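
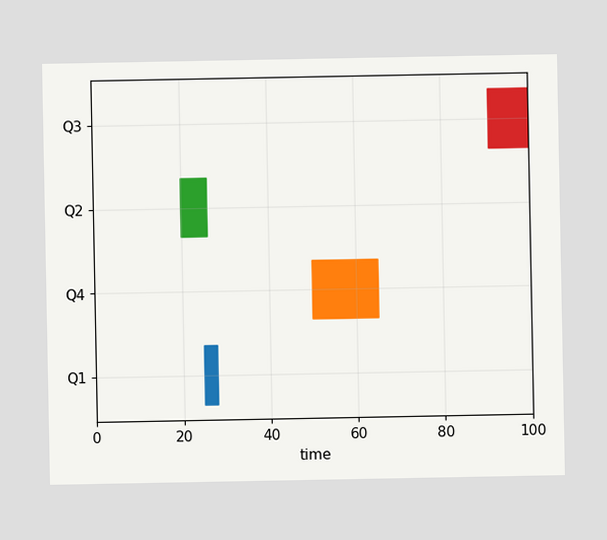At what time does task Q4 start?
The Q4 bar begins at t=50.

50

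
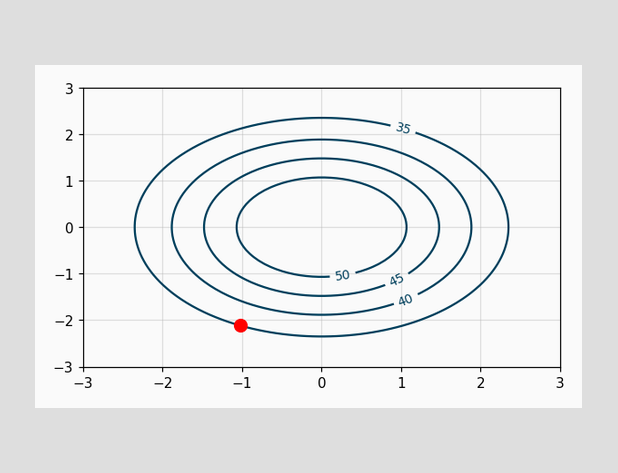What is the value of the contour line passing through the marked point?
35

The marked point sits on the contour labelled 35.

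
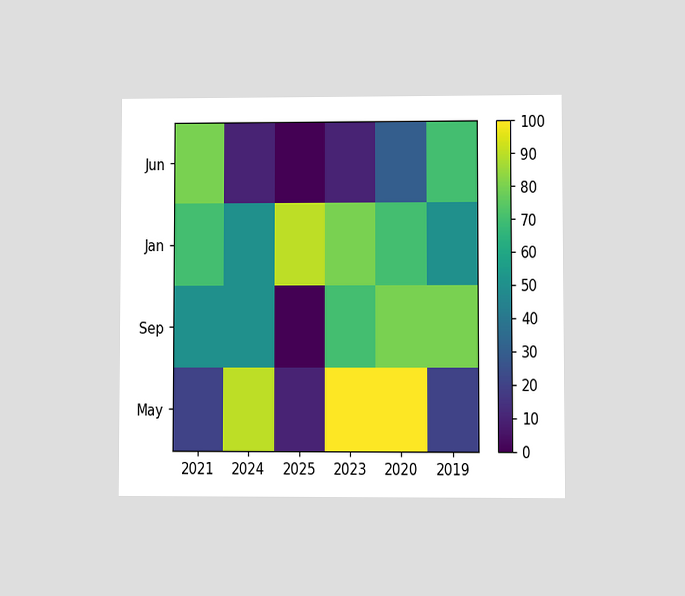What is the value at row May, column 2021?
The chart is viewed at a slight angle. Matching cell (May, 2021) against the colorbar gives 20.

20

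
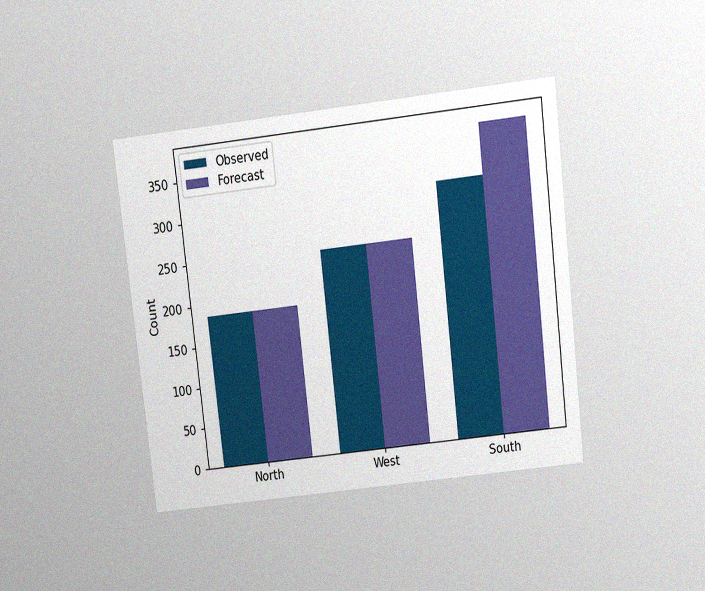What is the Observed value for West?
The chart is tilted about 7° counter-clockwise and viewed slightly from above, with some photo noise. The Observed bar at West reaches 248 on the y-axis.

248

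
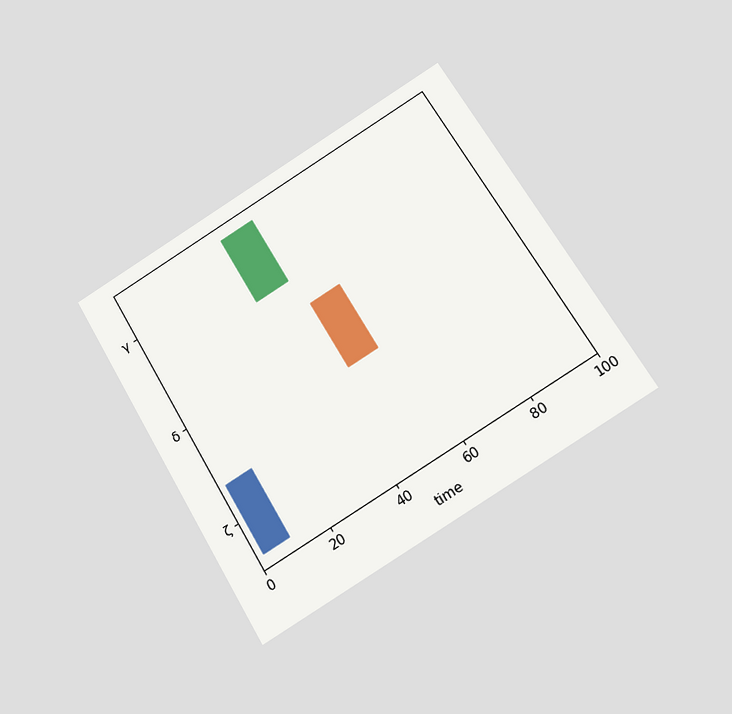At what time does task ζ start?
2

The chart is tilted about 31° counter-clockwise and viewed slightly from below. The ζ bar begins at t=2.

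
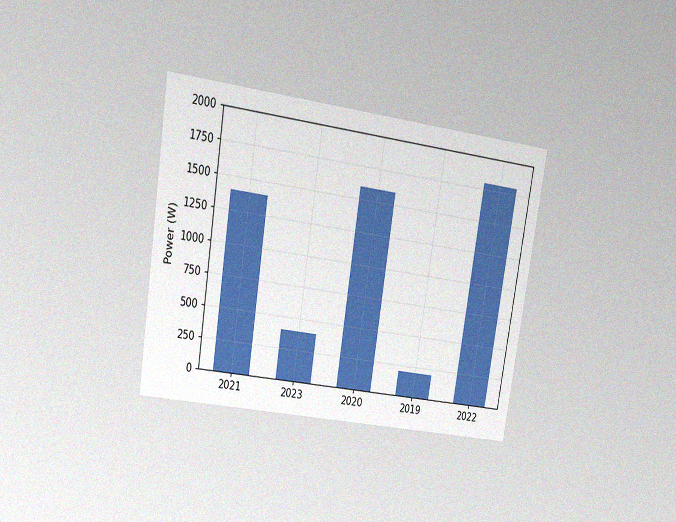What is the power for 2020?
The chart is tilted about 9° clockwise and viewed at a slight angle, with some photo noise. Reading along the chart's y-axis, the 2020 bar reaches 1600W.

1600W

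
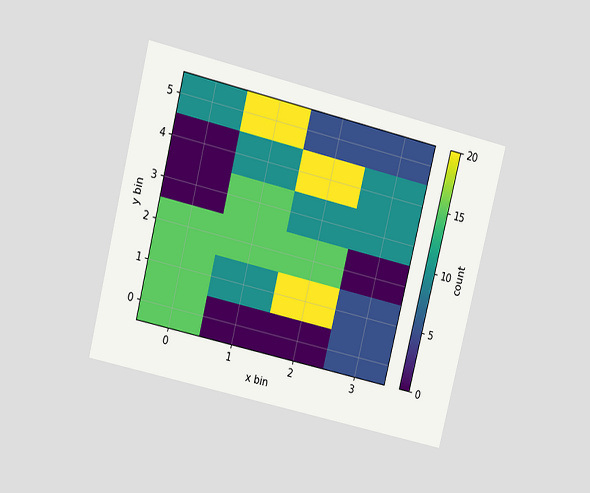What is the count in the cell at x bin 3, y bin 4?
The chart is tilted about 14° clockwise and viewed at a slight angle. Matching the cell (3, 4) against the colorbar gives 10.

10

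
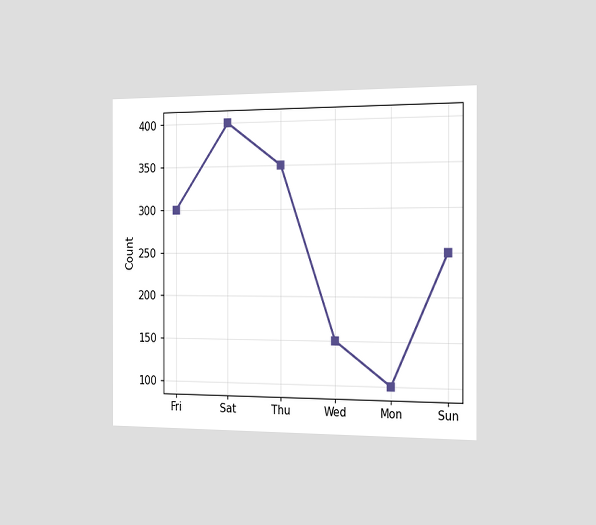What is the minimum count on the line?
The chart is viewed slightly from the right. The lowest point is at Mon, and reading across to the y-axis gives 100.

100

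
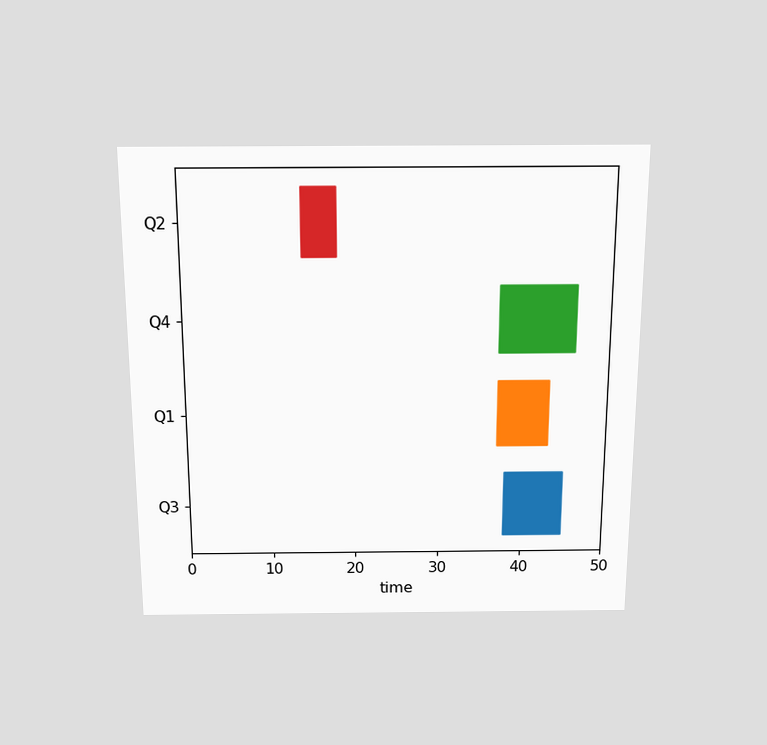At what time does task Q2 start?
14

The chart is viewed slightly from above. The Q2 bar begins at t=14.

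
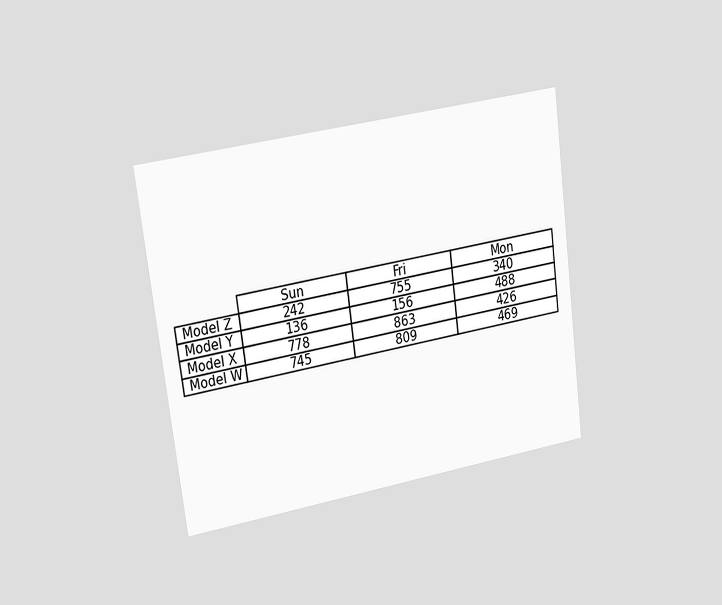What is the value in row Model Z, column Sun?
The chart is tilted about 8° counter-clockwise and viewed slightly from the left. The (Model Z, Sun) cell reads 242.

242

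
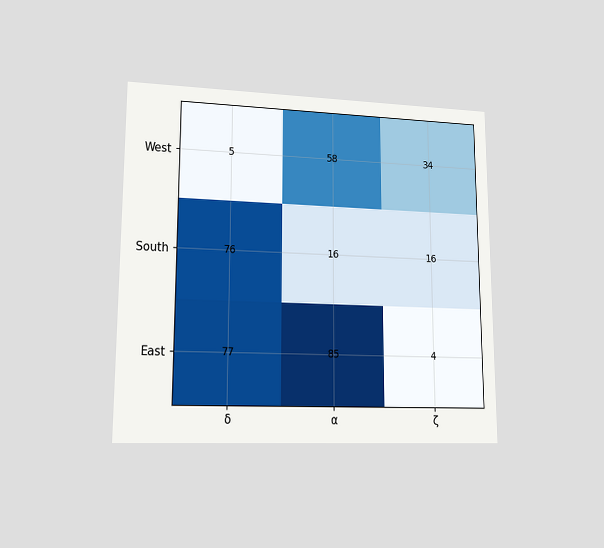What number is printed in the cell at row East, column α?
The chart is viewed at a slight angle. The (East, α) cell reads 85.

85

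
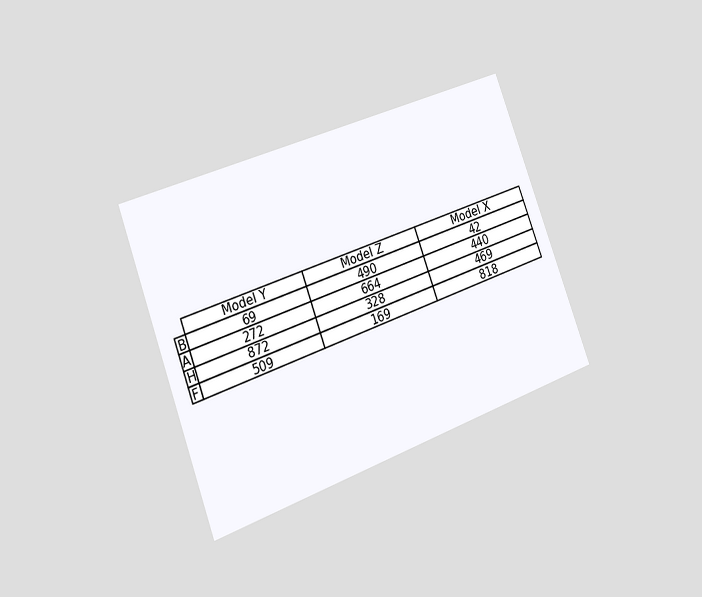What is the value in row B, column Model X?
The chart is tilted about 20° counter-clockwise and viewed slightly from the left. The (B, Model X) cell reads 42.

42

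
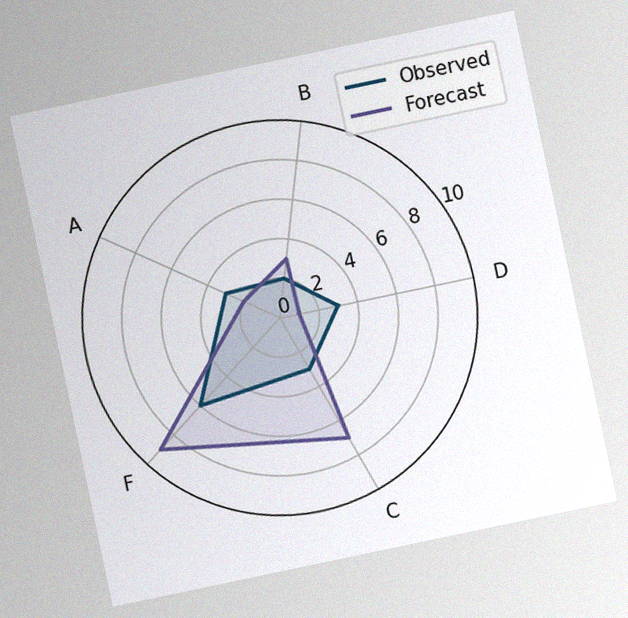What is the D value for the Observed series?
The chart is tilted about 12° counter-clockwise, with some photo noise. On the D axis, Observed reaches 3.

3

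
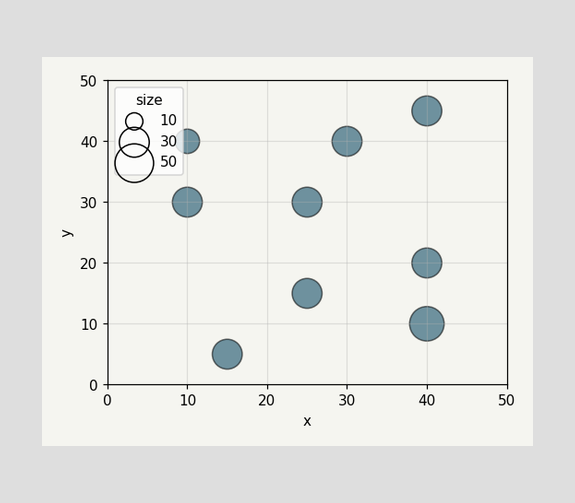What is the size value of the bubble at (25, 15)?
Matching the bubble at (25, 15) against the size legend gives 30.

30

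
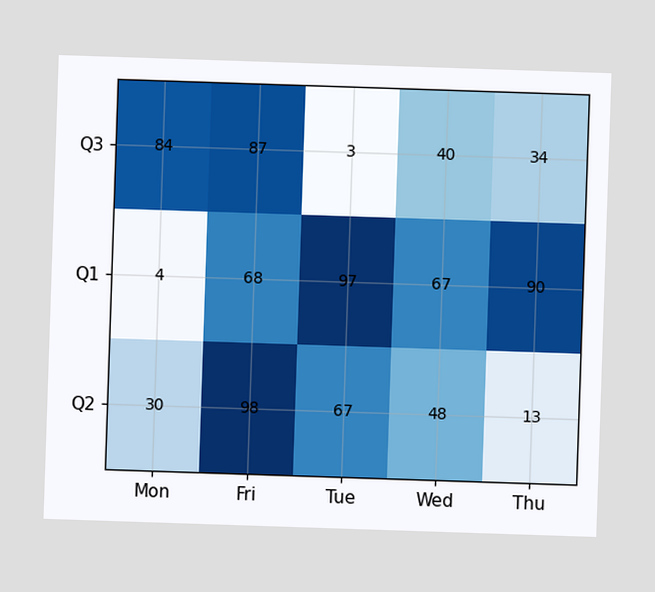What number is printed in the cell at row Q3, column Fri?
The (Q3, Fri) cell reads 87.

87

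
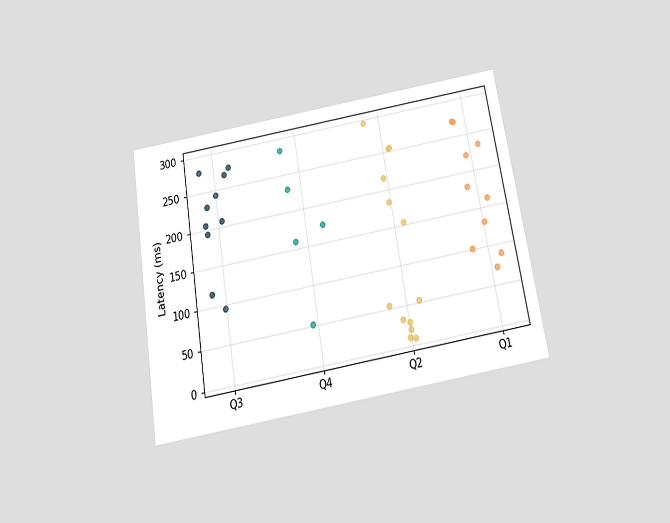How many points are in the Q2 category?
The chart is tilted about 9° counter-clockwise and viewed slightly from below. Counting the markers in the Q2 column gives 13.

13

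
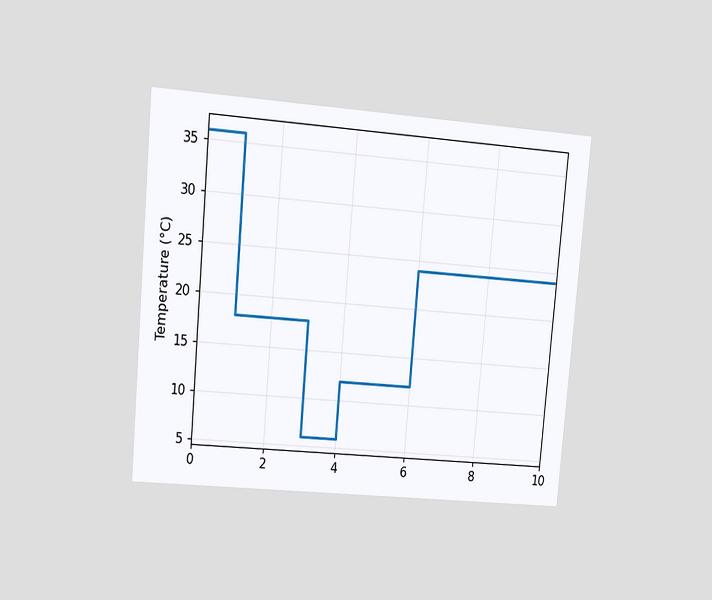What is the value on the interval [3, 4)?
6°C

The chart is tilted about 5° clockwise and viewed at a slight angle. On [3, 4) the step sits at 6°C.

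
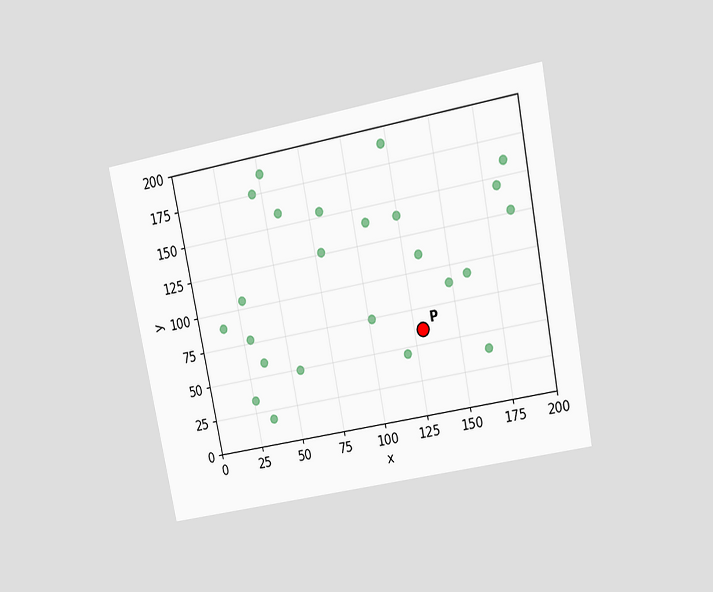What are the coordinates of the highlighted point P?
(130, 60)

The chart is tilted about 11° counter-clockwise and viewed at a slight angle. Following the gridlines from P to each axis, P sits at (130, 60).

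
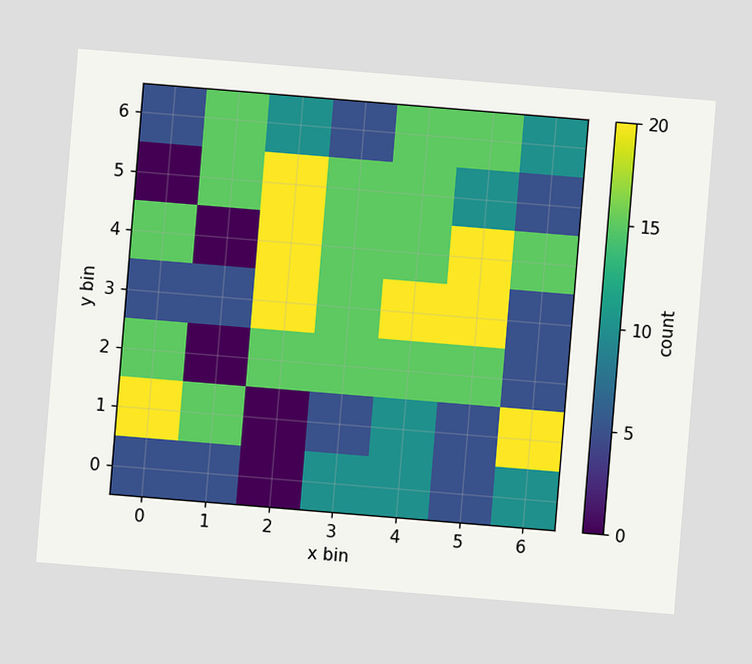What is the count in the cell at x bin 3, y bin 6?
The chart is tilted about 5° clockwise. Matching the cell (3, 6) against the colorbar gives 5.

5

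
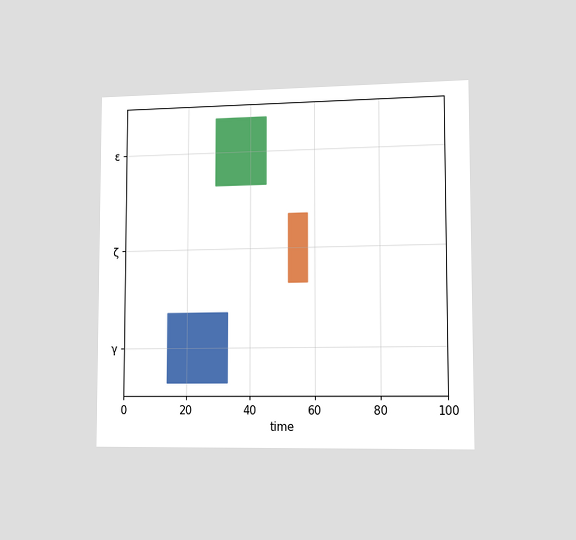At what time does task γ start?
14

The chart is viewed slightly from the right. The γ bar begins at t=14.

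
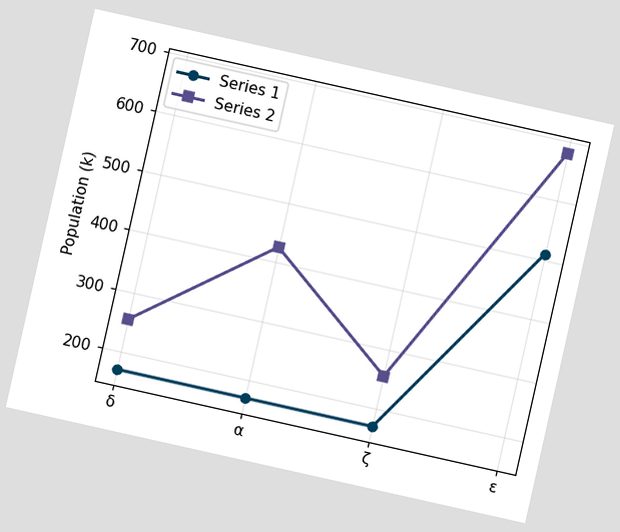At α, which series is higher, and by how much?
Series 2, by 255k

The chart is tilted about 13° clockwise. At α, Series 2 sits above the other line by 255k.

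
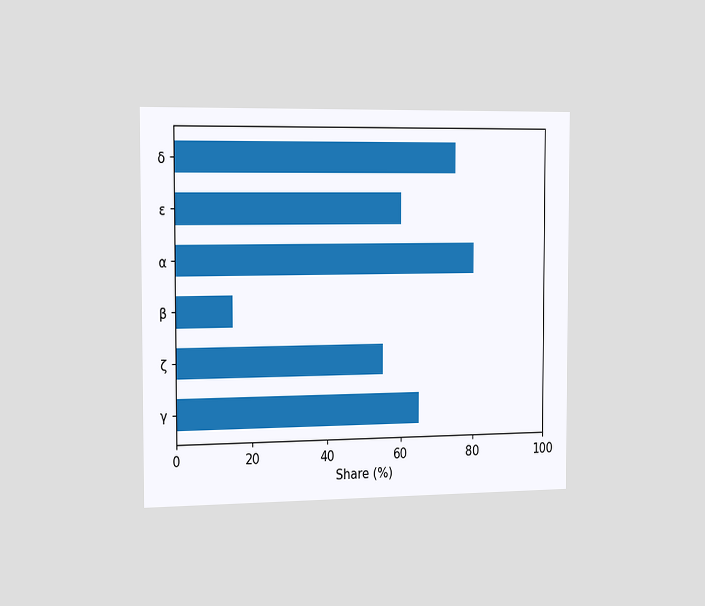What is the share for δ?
The chart is viewed slightly from the left. Reading along the chart's x-axis, the δ bar reaches 75%.

75%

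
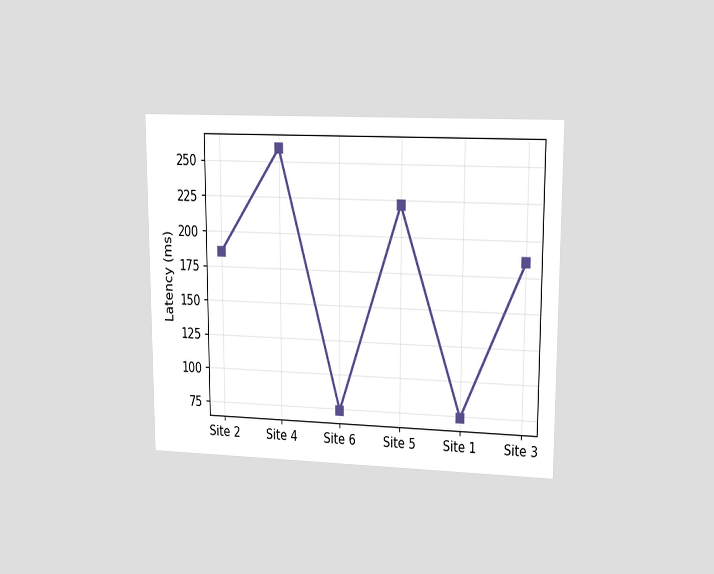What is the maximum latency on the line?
259ms

The chart is viewed at a slight angle. The highest point is at Site 4, and reading across to the y-axis gives 259ms.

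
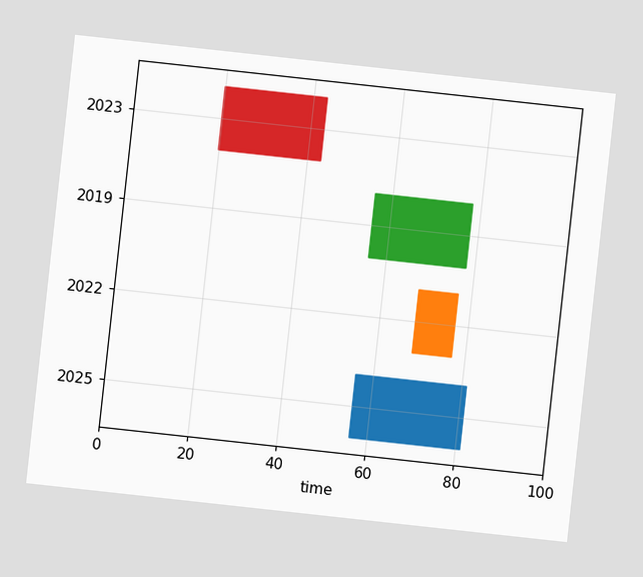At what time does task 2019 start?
The chart is tilted about 6° clockwise. The 2019 bar begins at t=56.

56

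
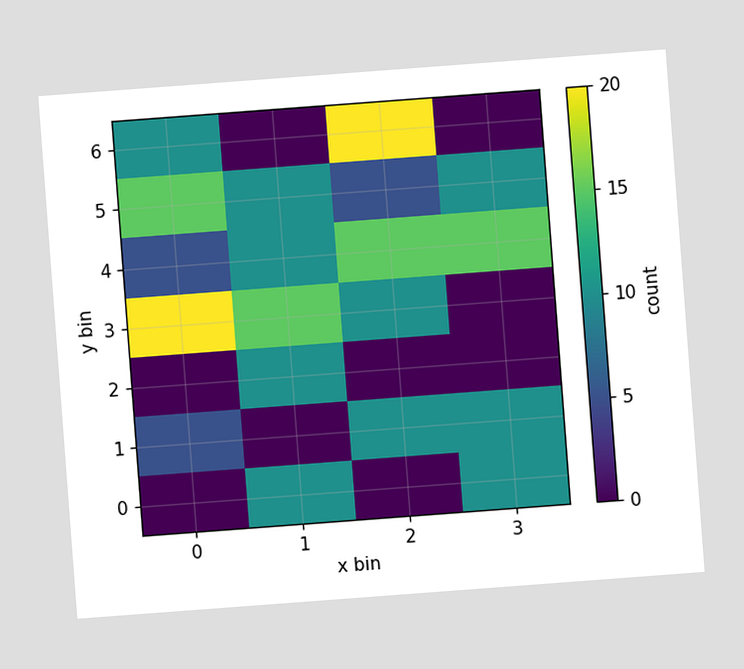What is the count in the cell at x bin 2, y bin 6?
The chart is tilted about 4° counter-clockwise. Matching the cell (2, 6) against the colorbar gives 20.

20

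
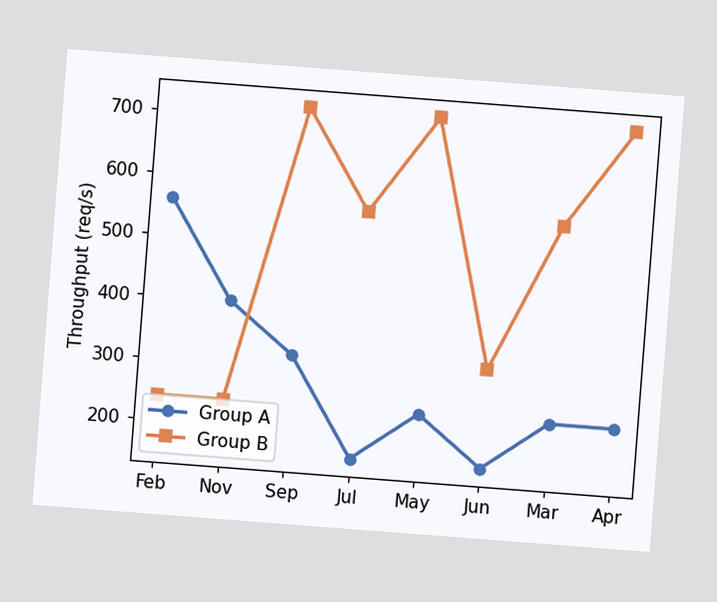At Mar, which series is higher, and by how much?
The chart is tilted about 4° clockwise. At Mar, Group B sits above the other line by 320req/s.

Group B, by 320req/s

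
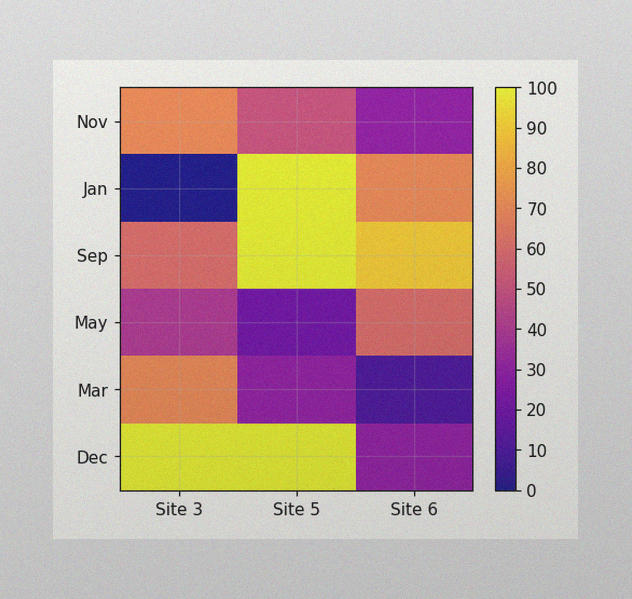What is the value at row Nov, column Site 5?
50

The image has some photo noise and uneven lighting. Matching cell (Nov, Site 5) against the colorbar gives 50.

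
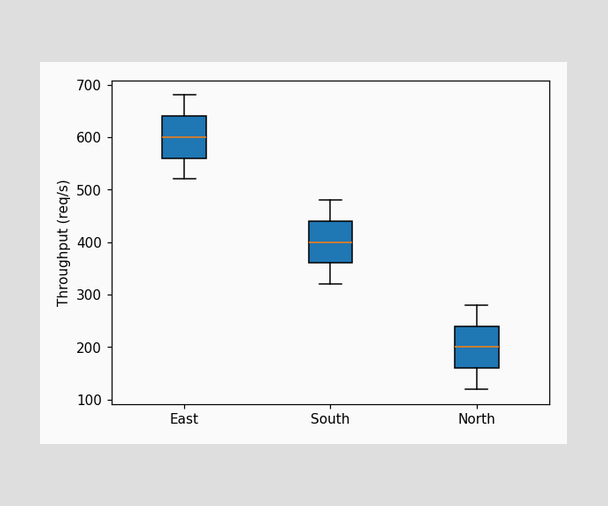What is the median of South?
400req/s

The median line in the South box sits at 400req/s.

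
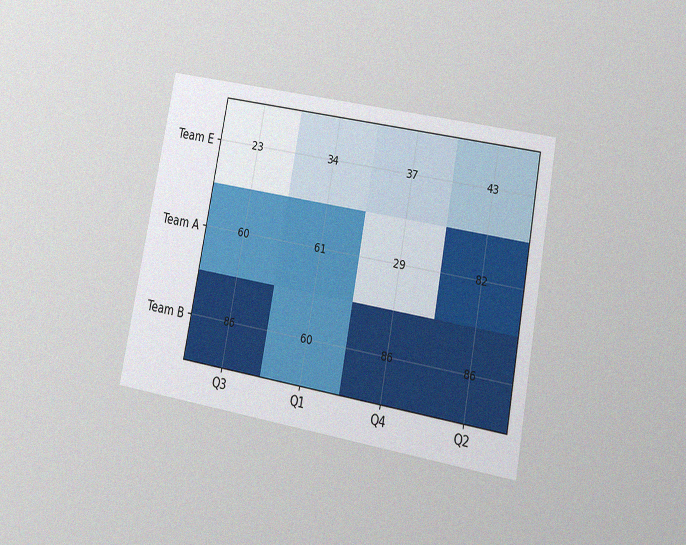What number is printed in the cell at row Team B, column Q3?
The chart is tilted about 11° clockwise and viewed at a slight angle, with some photo noise. The (Team B, Q3) cell reads 86.

86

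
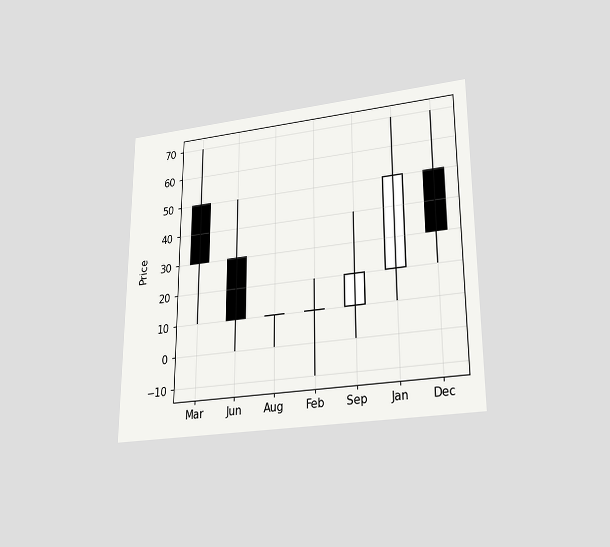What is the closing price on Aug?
The chart is viewed slightly from below. The Aug candle closes at 10.

10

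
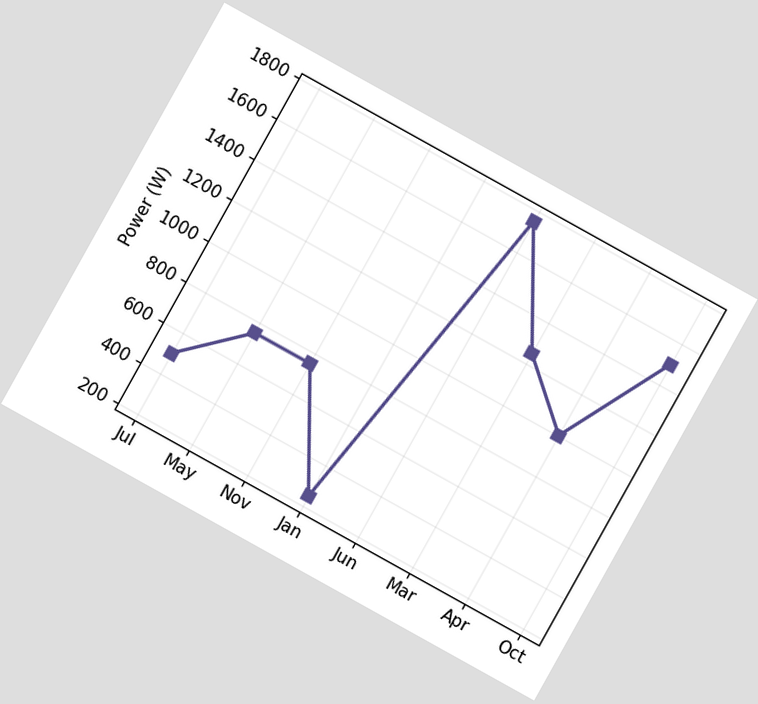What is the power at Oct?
1500W

The chart is tilted about 29° clockwise. At Oct, the line is at 1500W.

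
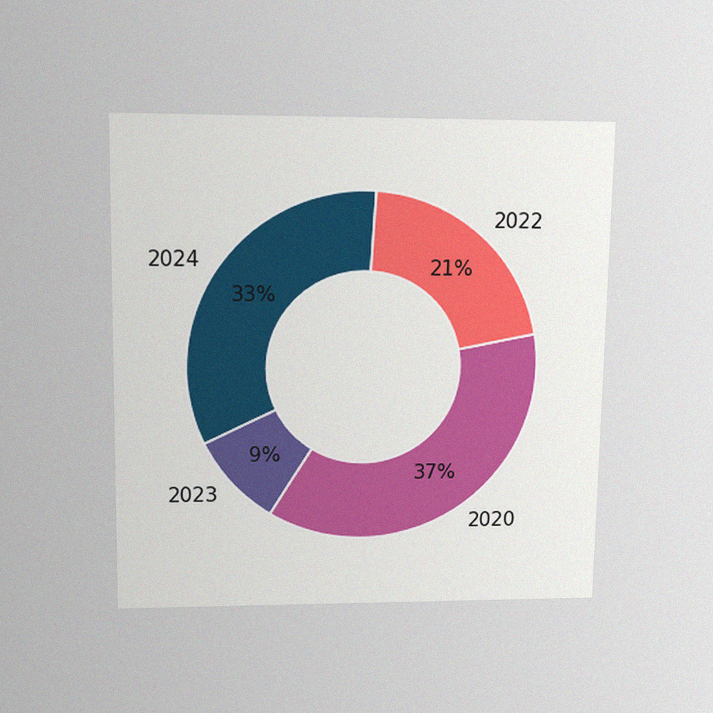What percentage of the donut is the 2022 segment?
The chart is viewed slightly from above, with some photo noise. The 2022 segment takes up 21% of the ring.

21%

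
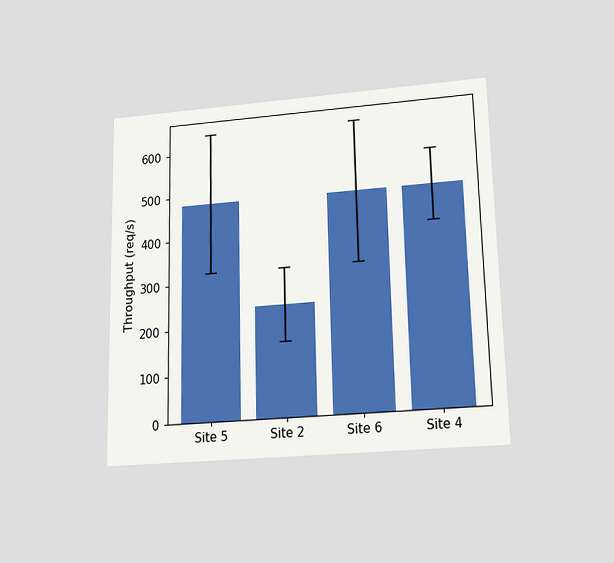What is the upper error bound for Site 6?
640req/s

The chart is viewed slightly from below. The Site 6 bar's upper whisker reaches 640req/s.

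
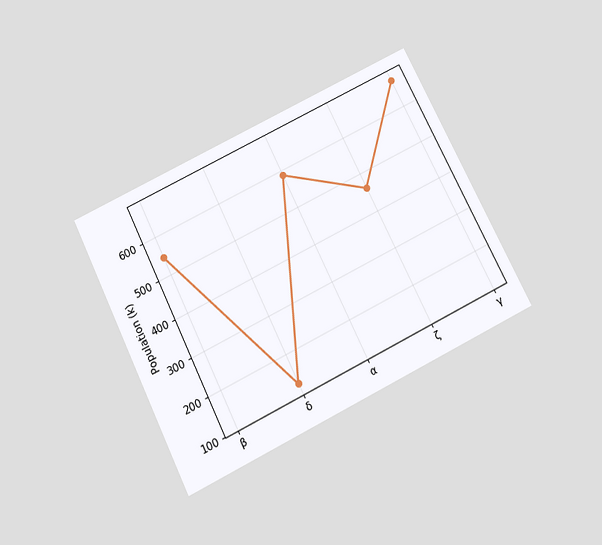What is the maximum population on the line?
672k

The chart is tilted about 26° counter-clockwise and viewed slightly from below. The highest point is at γ, and reading across to the y-axis gives 672k.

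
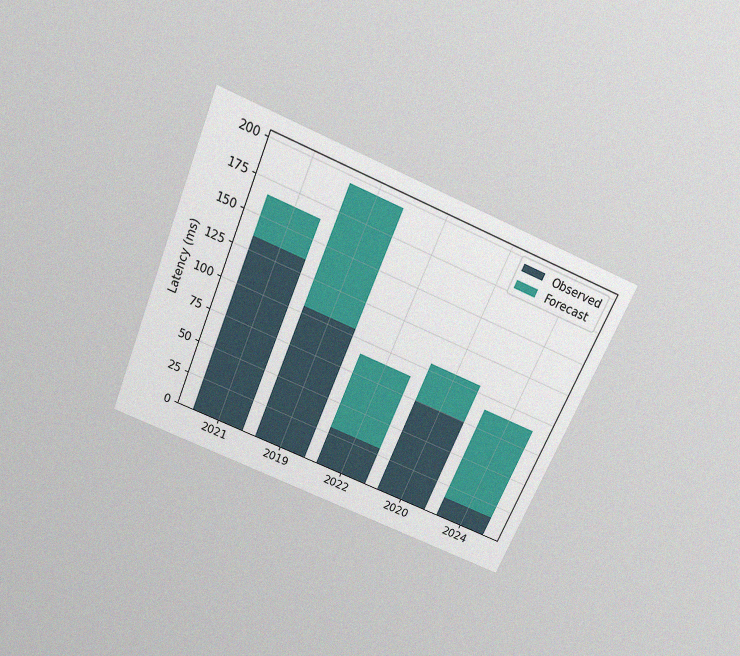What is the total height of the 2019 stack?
The chart is tilted about 23° clockwise and viewed slightly from above, with some photo noise. The 2019 stack's top reaches 195ms on the y-axis.

195ms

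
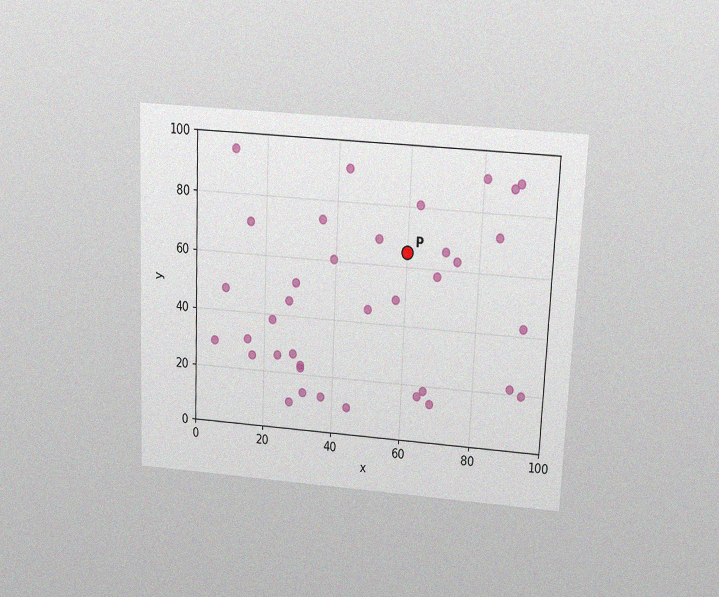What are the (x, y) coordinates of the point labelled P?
The chart is tilted about 2° clockwise and viewed slightly from above, with some photo noise. Following the gridlines from P to each axis, P sits at (60, 65).

(60, 65)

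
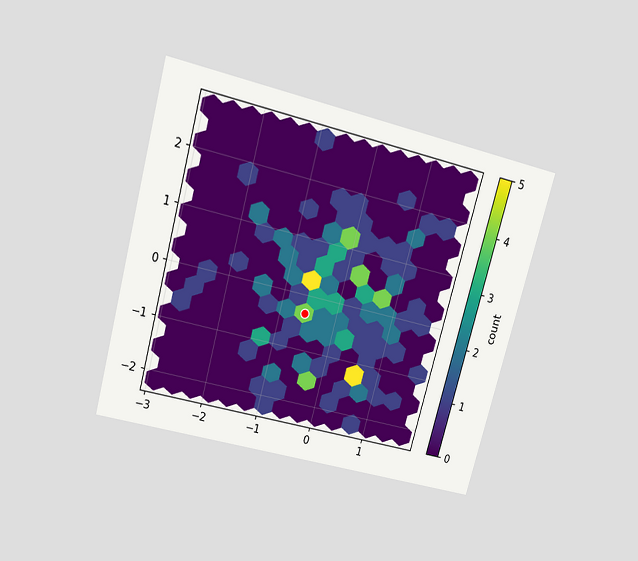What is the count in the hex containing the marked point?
The chart is tilted about 15° clockwise and viewed slightly from above. The marked hex reads 4 on the colorbar.

4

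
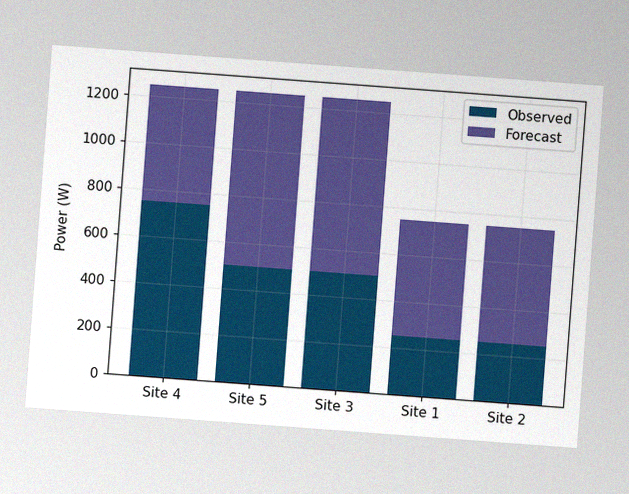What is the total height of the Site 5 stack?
The chart is tilted about 4° clockwise, with some photo noise. The Site 5 stack's top reaches 1250W on the y-axis.

1250W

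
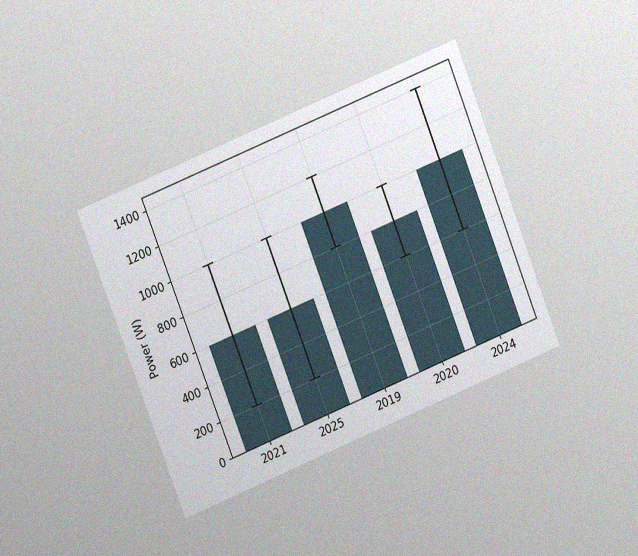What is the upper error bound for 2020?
1000W

The chart is tilted about 22° counter-clockwise and viewed at a slight angle, with some photo noise. The 2020 bar's upper whisker reaches 1000W.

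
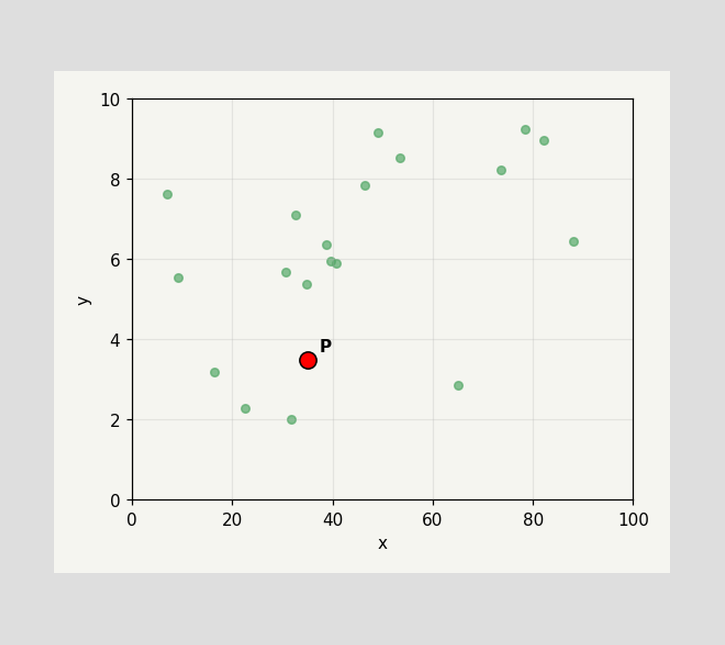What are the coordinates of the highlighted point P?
Following the gridlines from P to each axis, P sits at (35, 3.5).

(35, 3.5)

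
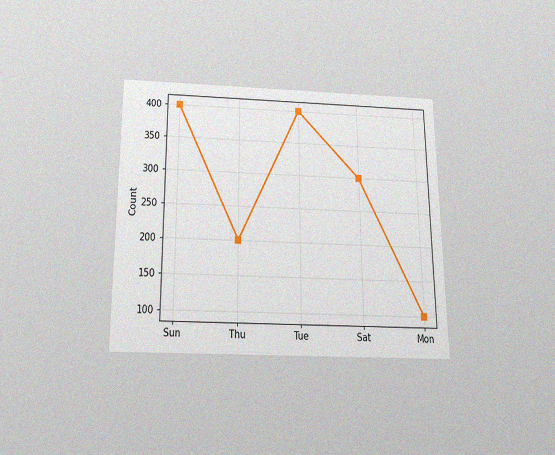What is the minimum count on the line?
The chart is viewed slightly from below, with some photo noise. The lowest point is at Mon, and reading across to the y-axis gives 100.

100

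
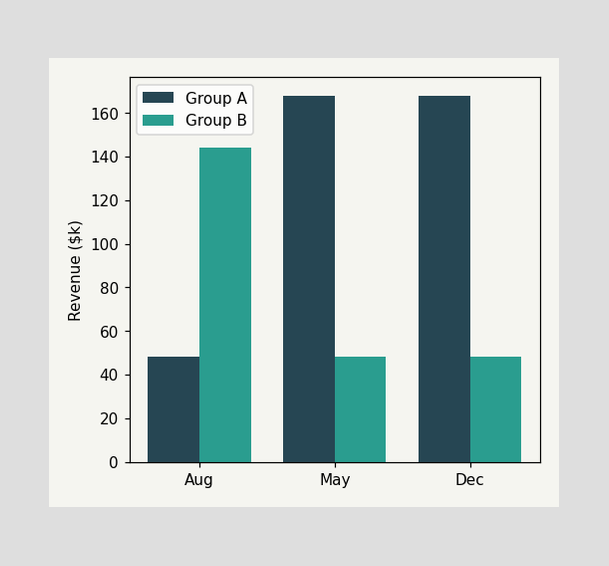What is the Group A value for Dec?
$168k

The Group A bar at Dec reaches $168k on the y-axis.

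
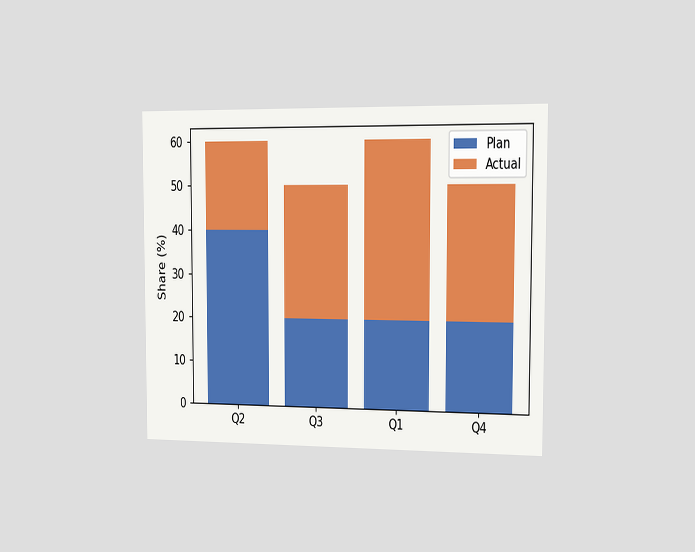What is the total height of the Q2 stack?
The chart is viewed slightly from the right. The Q2 stack's top reaches 60% on the y-axis.

60%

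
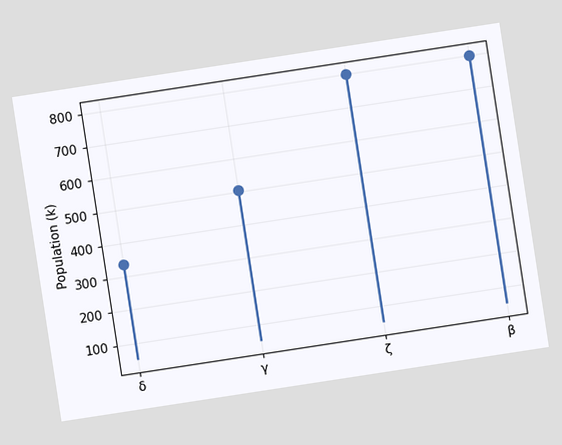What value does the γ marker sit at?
The chart is tilted about 9° counter-clockwise. The γ marker sits at 504k.

504k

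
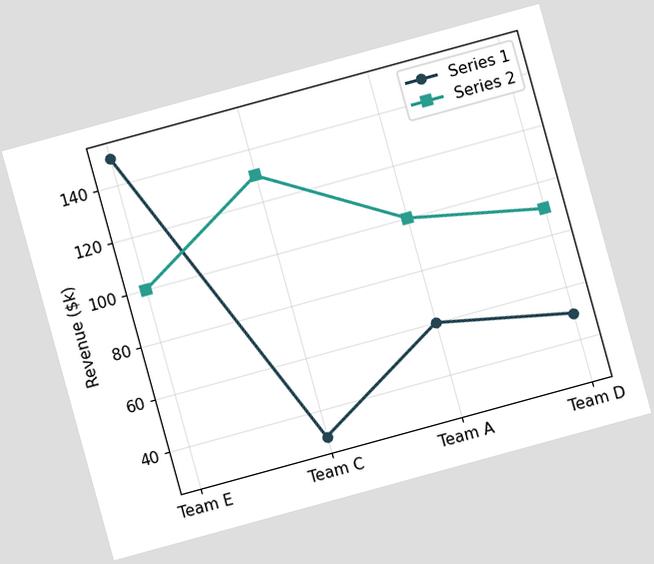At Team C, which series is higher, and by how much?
Series 2, by $100k

The chart is tilted about 15° counter-clockwise. At Team C, Series 2 sits above the other line by $100k.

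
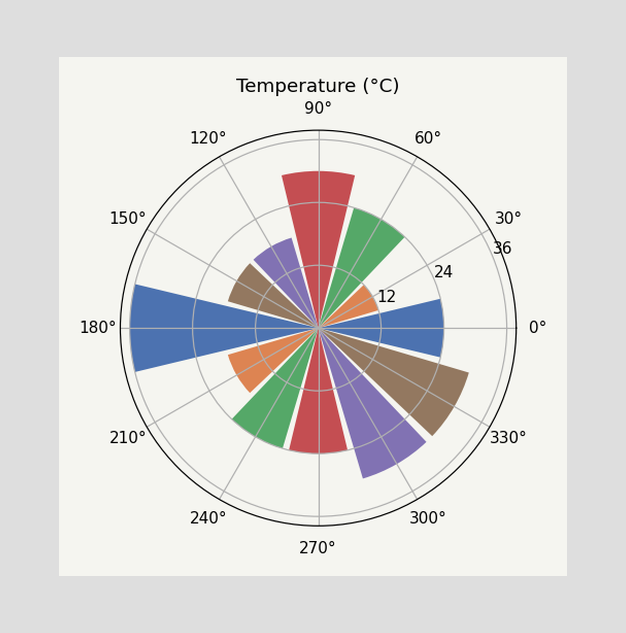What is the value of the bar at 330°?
The bar at 330° reaches 30°C on the radial axis.

30°C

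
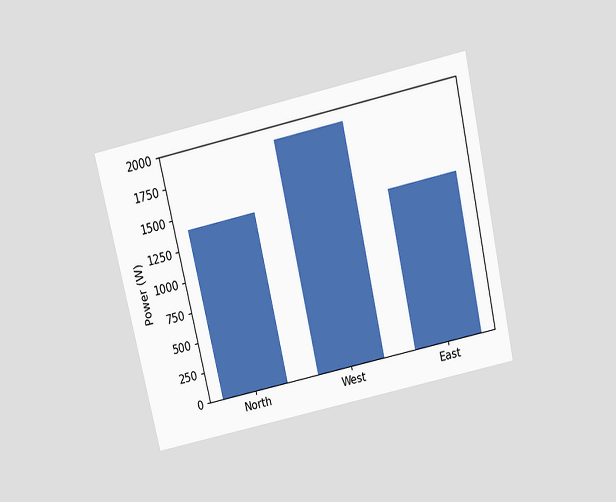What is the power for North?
The chart is tilted about 13° counter-clockwise and viewed slightly from above. Reading along the chart's y-axis, the North bar reaches 1400W.

1400W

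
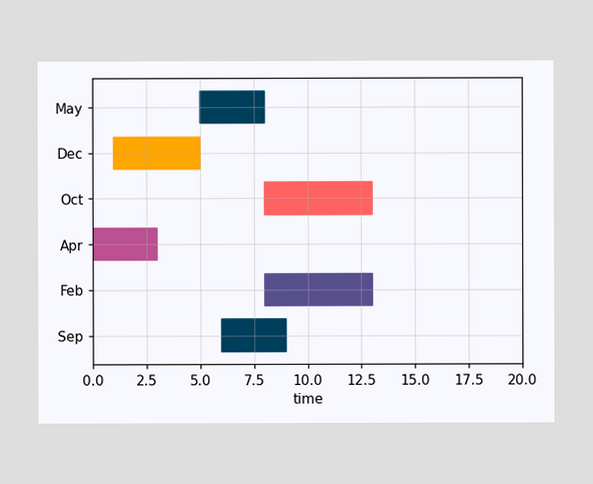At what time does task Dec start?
1

The Dec bar begins at t=1.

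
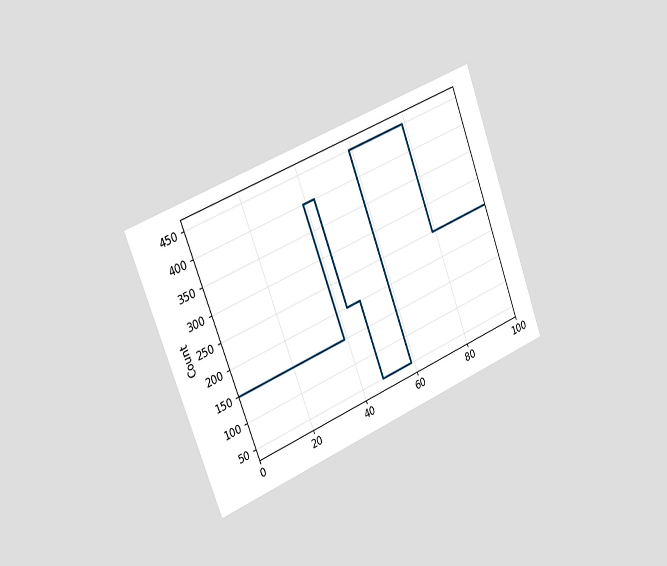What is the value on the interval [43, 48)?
200

The chart is tilted about 21° counter-clockwise and viewed slightly from the left. On [43, 48) the step sits at 200.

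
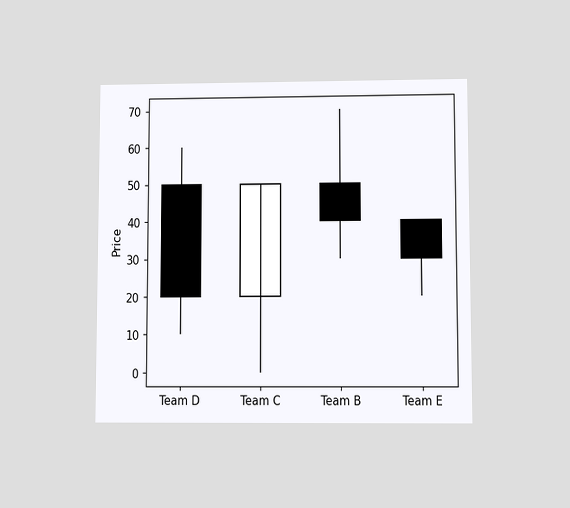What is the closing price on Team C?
50

The chart is viewed at a slight angle. The Team C candle closes at 50.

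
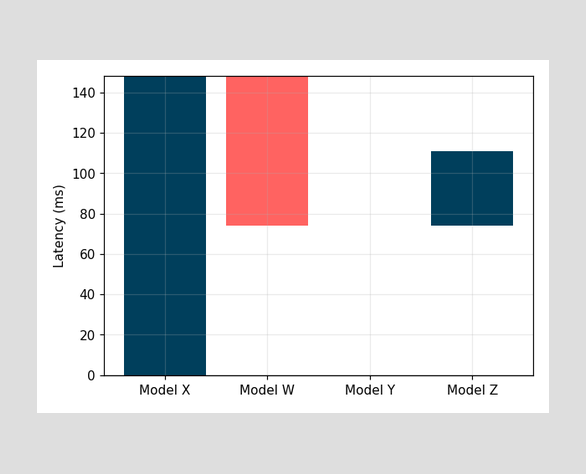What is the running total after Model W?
After Model W the running total reaches 74ms.

74ms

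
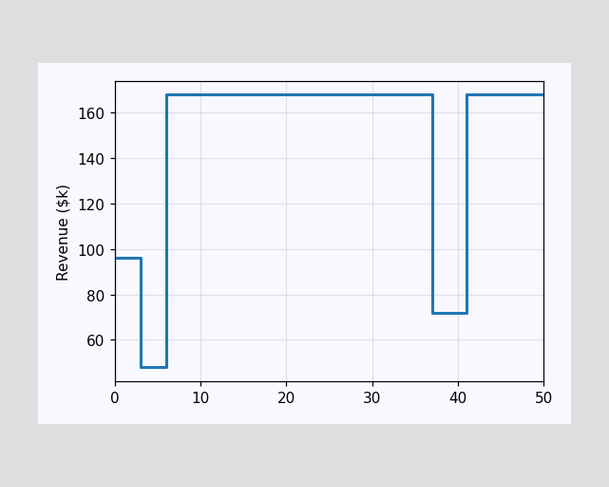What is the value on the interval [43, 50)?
$168k

On [43, 50) the step sits at $168k.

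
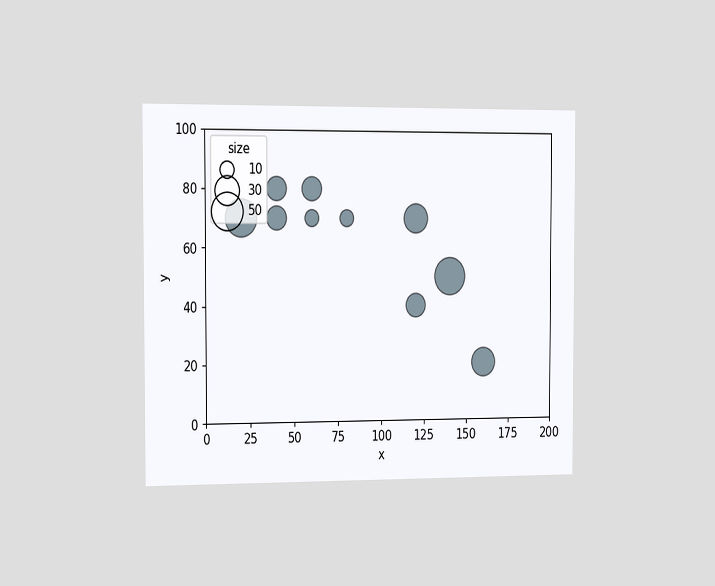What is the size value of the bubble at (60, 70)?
The chart is viewed slightly from the left. Matching the bubble at (60, 70) against the size legend gives 10.

10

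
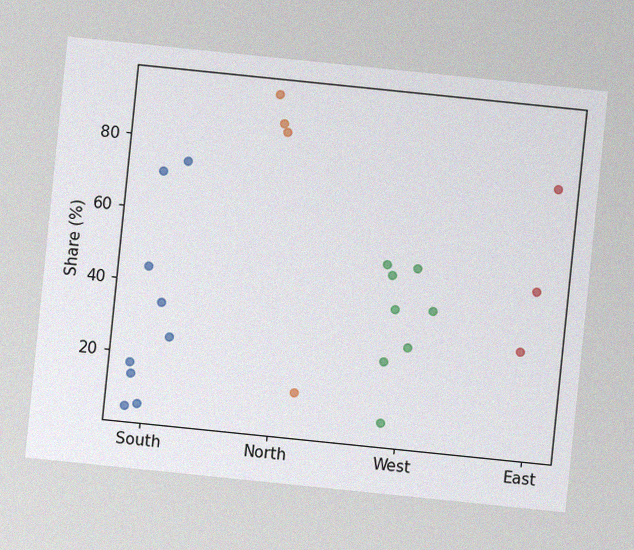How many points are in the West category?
8

The chart is tilted about 6° clockwise, with some photo noise. Counting the markers in the West column gives 8.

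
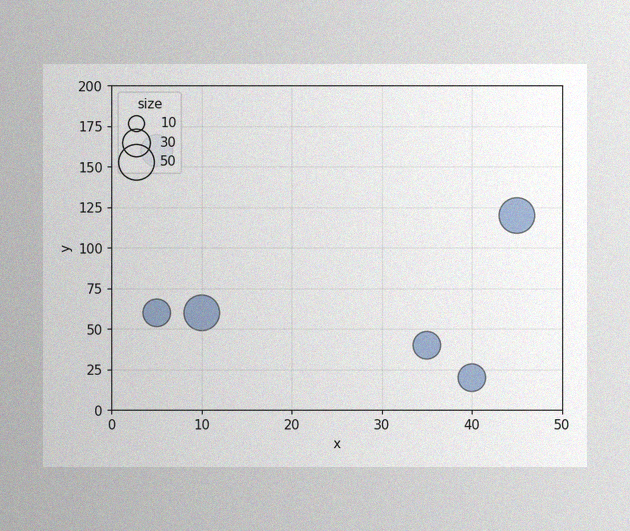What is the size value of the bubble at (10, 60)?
50

The image has some photo noise and uneven lighting. Matching the bubble at (10, 60) against the size legend gives 50.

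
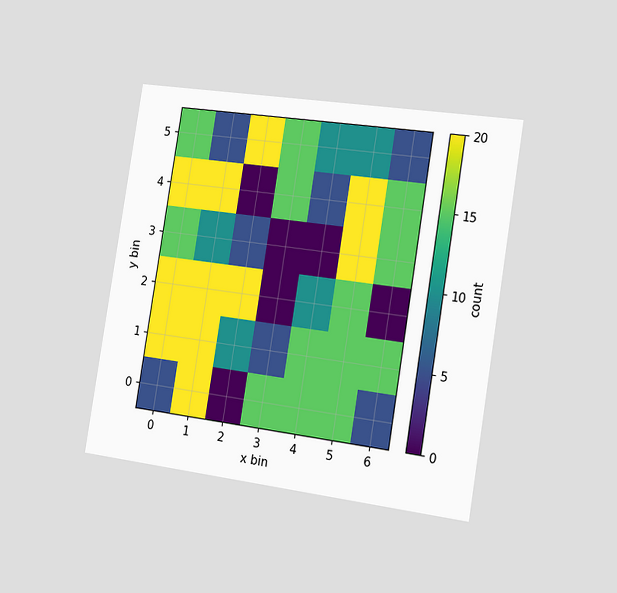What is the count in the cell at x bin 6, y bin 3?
The chart is tilted about 9° clockwise and viewed slightly from the right. Matching the cell (6, 3) against the colorbar gives 15.

15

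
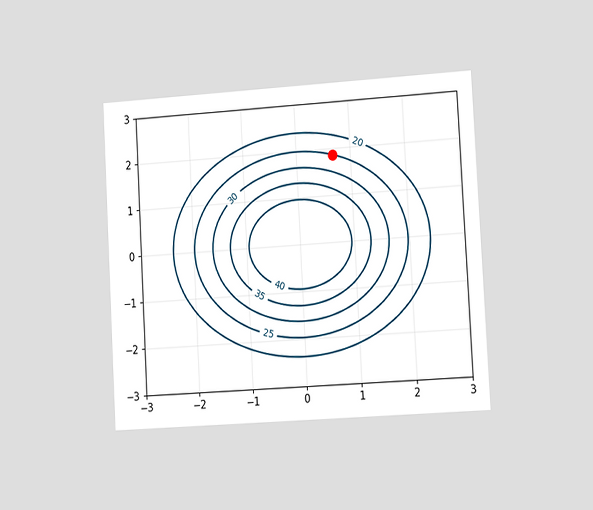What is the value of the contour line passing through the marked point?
25

The chart is tilted about 3° counter-clockwise and viewed slightly from the right. The marked point sits on the contour labelled 25.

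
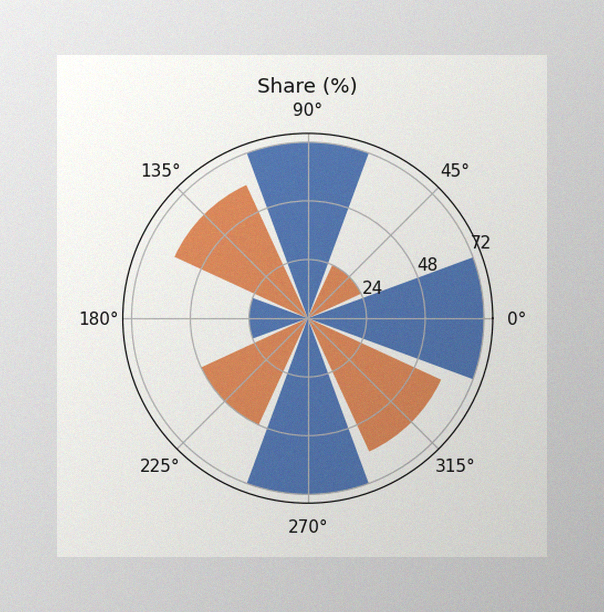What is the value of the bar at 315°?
60%

The image has some photo noise and uneven lighting. The bar at 315° reaches 60% on the radial axis.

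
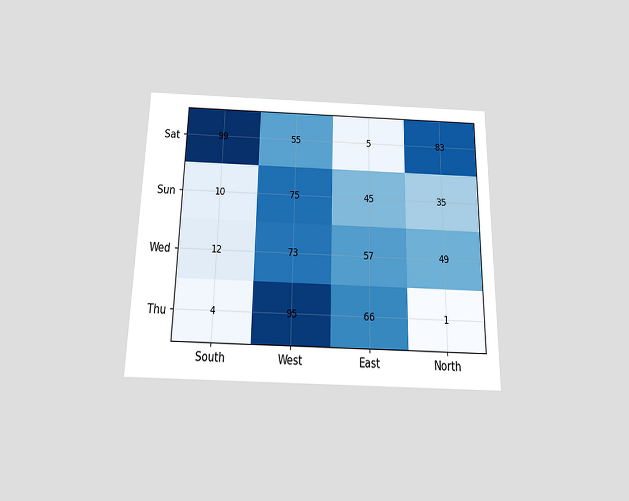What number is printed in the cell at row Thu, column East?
The chart is viewed slightly from below. The (Thu, East) cell reads 66.

66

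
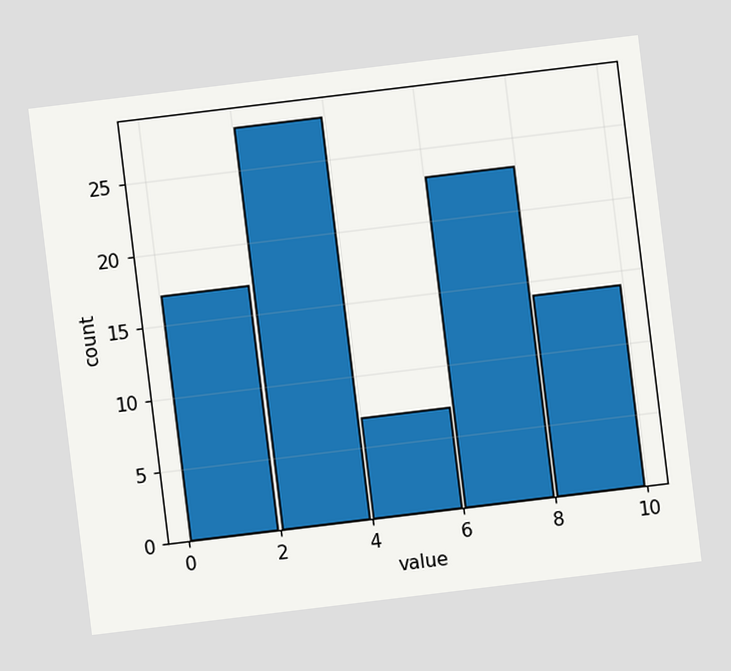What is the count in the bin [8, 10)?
14

The chart is tilted about 7° counter-clockwise. The [8, 10) bin has height 14.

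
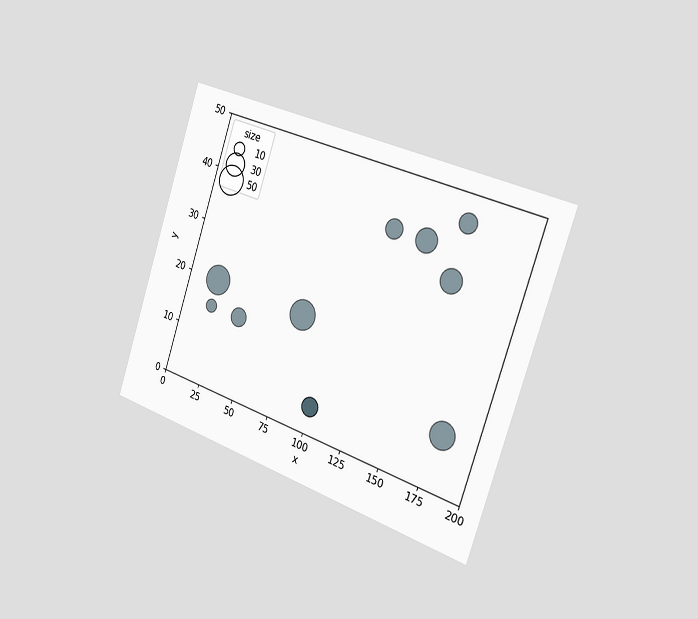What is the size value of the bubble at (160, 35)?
30

The chart is tilted about 18° clockwise and viewed slightly from the right. Matching the bubble at (160, 35) against the size legend gives 30.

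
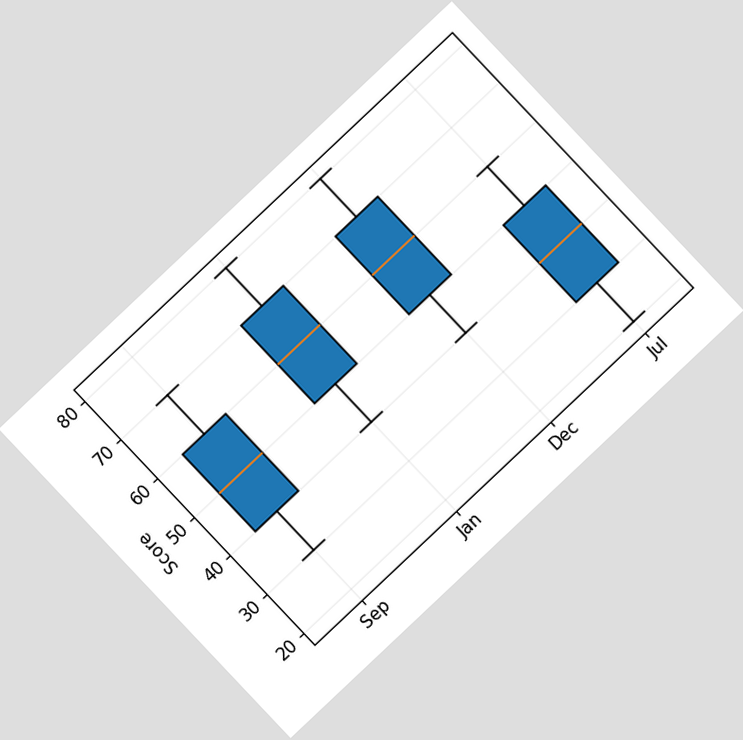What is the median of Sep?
50

The chart is tilted about 43° counter-clockwise. The median line in the Sep box sits at 50.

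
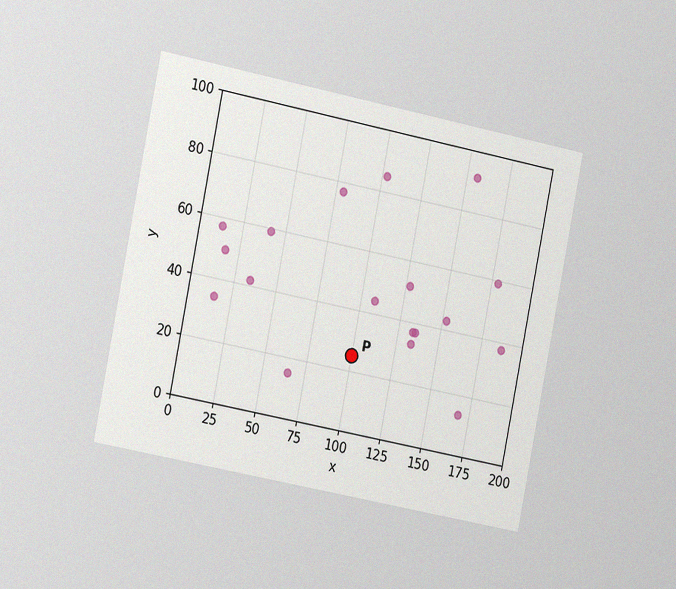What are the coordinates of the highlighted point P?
(100, 25)

The chart is tilted about 11° clockwise and viewed slightly from the left, with some photo noise. Following the gridlines from P to each axis, P sits at (100, 25).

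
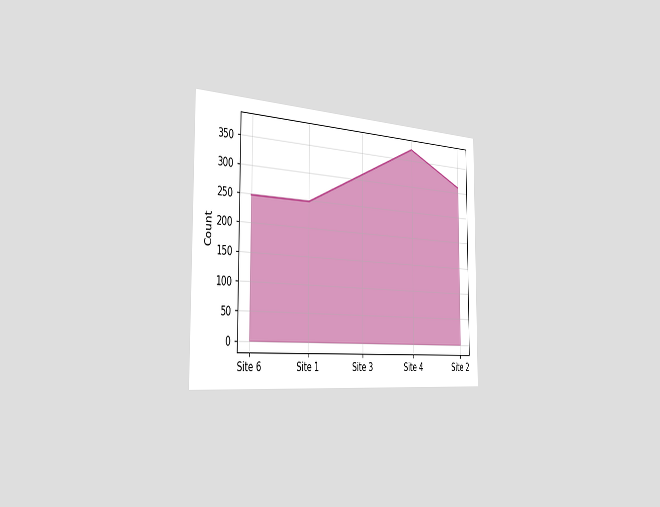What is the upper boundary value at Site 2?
The chart is viewed slightly from the left. At Site 2 the upper boundary is at 310.

310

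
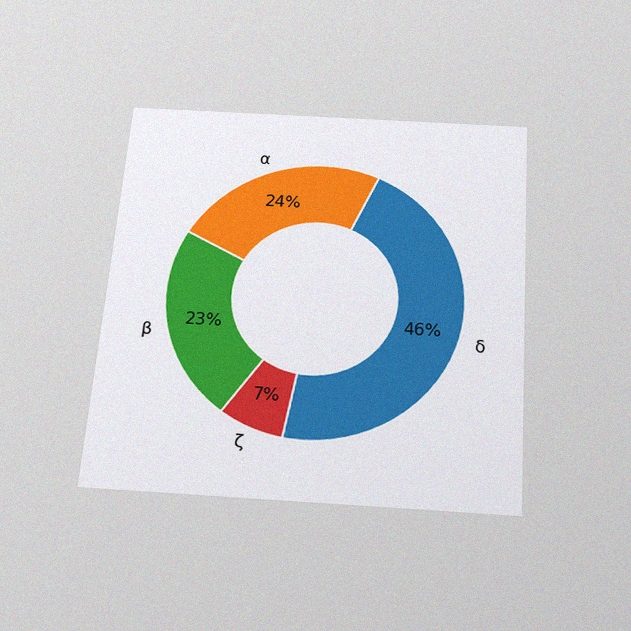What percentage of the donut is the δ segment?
46%

The chart is tilted about 4° clockwise and viewed slightly from below, with some photo noise. The δ segment takes up 46% of the ring.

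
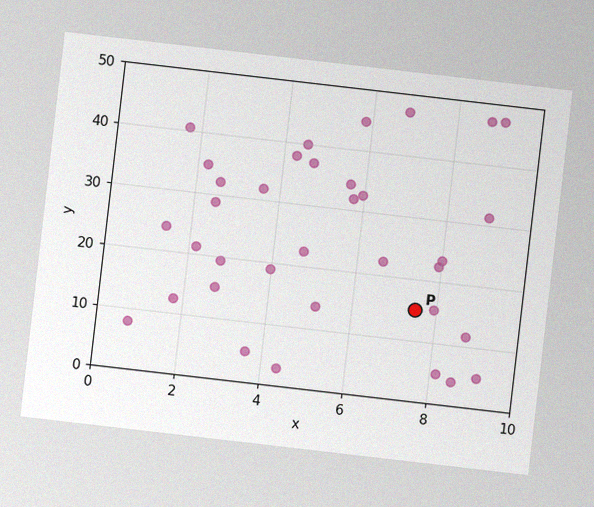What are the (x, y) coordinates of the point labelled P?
(7.5, 15)

The chart is tilted about 7° clockwise, with some photo noise. Following the gridlines from P to each axis, P sits at (7.5, 15).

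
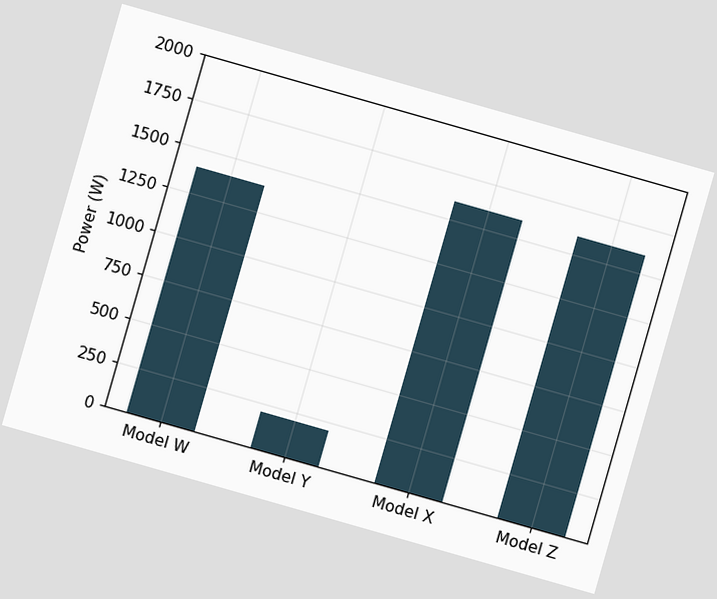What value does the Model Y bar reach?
The chart is tilted about 16° clockwise. Reading along the chart's y-axis, the Model Y bar reaches 200W.

200W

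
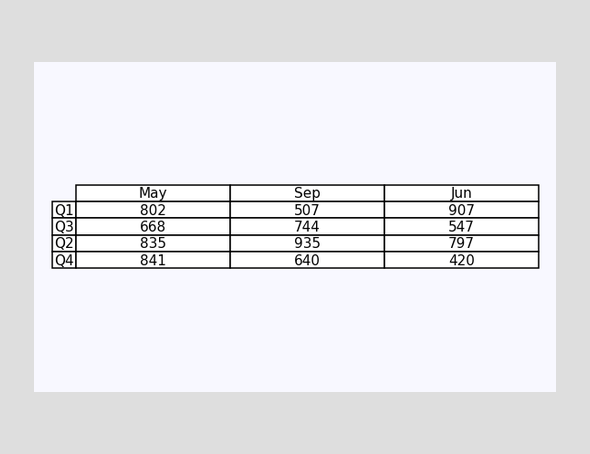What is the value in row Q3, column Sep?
The (Q3, Sep) cell reads 744.

744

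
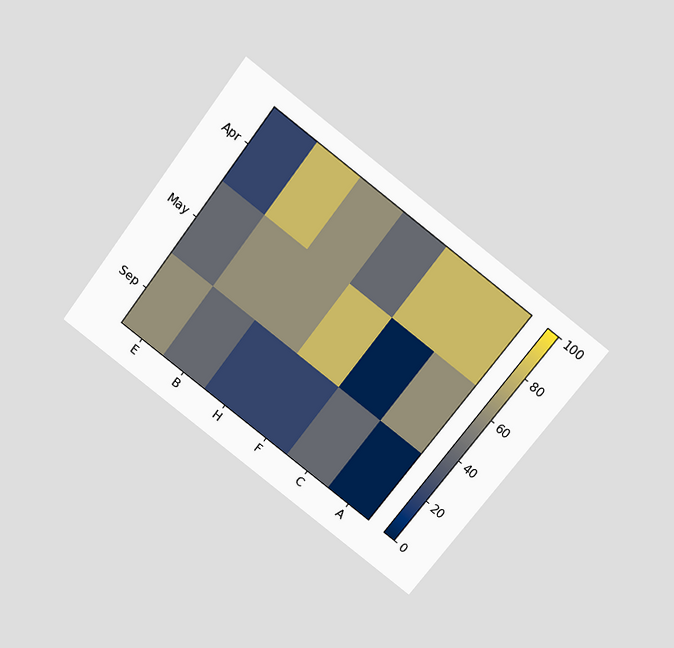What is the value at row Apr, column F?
The chart is tilted about 37° clockwise and viewed slightly from above. Matching cell (Apr, F) against the colorbar gives 40.

40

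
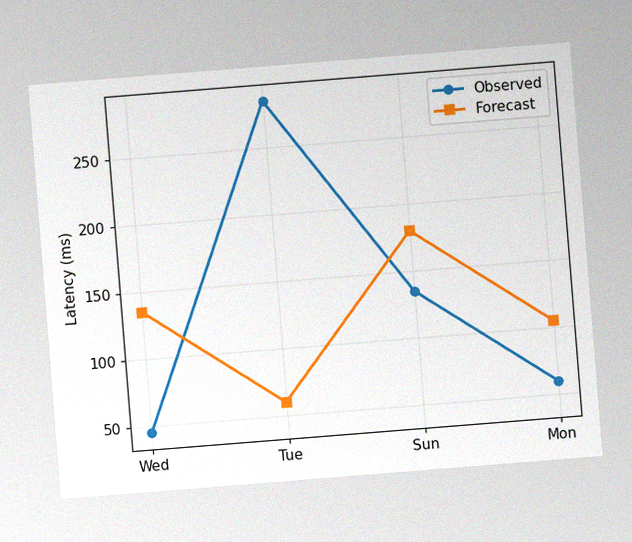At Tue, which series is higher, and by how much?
The chart is tilted about 5° counter-clockwise, with some photo noise. At Tue, Observed sits above the other line by 225ms.

Observed, by 225ms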